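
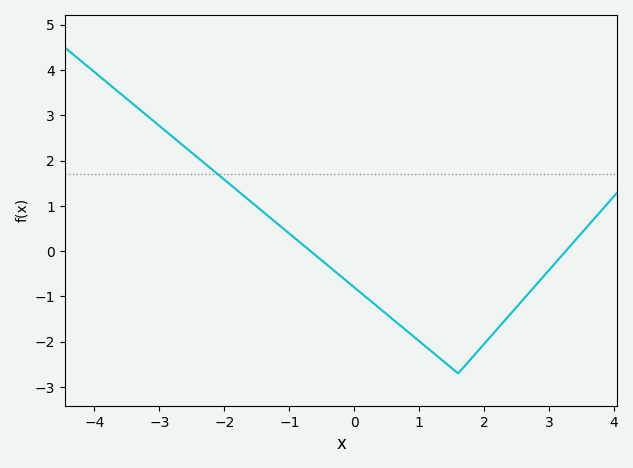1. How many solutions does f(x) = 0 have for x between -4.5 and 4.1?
2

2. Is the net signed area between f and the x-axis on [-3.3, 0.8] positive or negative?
positive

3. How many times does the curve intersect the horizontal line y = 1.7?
1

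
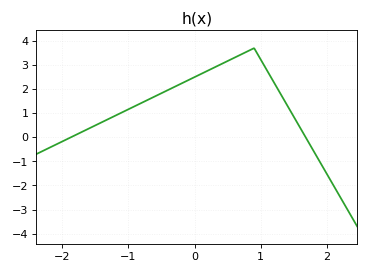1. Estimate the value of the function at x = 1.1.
2.8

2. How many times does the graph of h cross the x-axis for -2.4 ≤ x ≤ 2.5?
2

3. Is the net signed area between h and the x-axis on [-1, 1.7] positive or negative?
positive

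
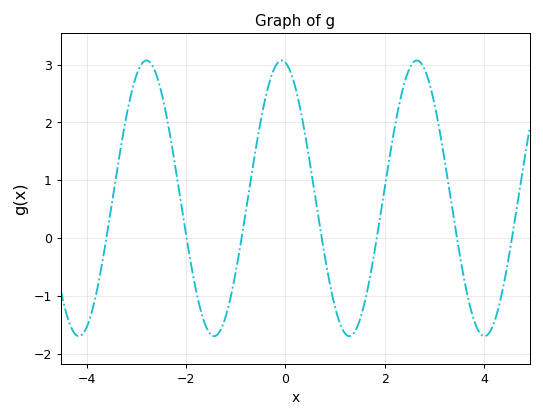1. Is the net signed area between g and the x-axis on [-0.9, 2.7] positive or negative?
positive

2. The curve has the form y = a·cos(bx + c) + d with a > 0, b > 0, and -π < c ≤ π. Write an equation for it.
y = 2.38cos(2.31x + 0.17) + 0.69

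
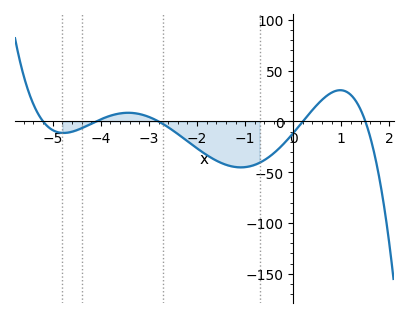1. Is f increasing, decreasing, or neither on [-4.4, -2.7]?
neither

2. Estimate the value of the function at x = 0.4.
11.4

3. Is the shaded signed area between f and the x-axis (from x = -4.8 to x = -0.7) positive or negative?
negative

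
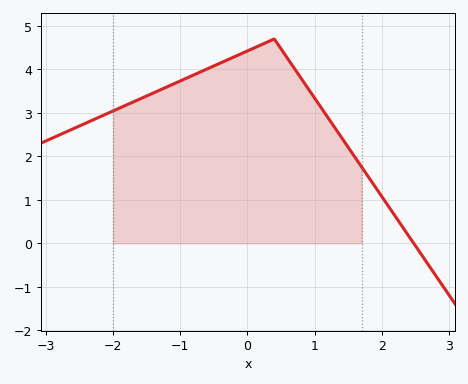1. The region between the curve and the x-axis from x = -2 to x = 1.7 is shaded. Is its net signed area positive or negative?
positive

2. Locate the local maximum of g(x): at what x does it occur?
0.4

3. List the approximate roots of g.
2.48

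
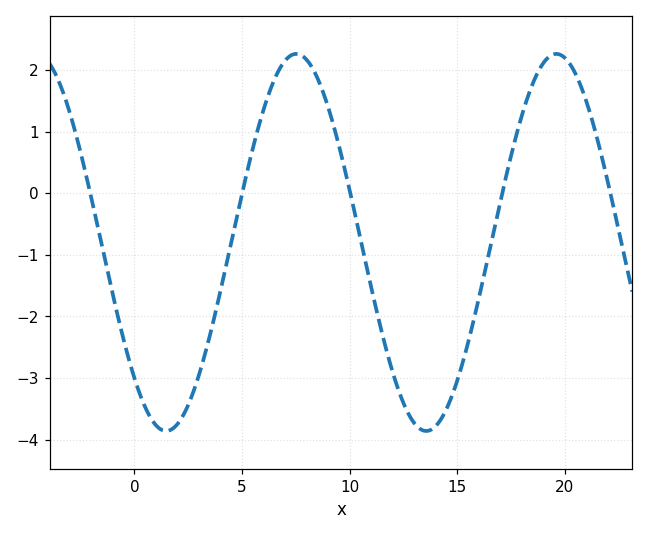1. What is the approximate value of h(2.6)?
-3.4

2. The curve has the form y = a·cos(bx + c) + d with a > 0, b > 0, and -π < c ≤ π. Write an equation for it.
y = 3.06cos(0.52x + 2.4) - 0.8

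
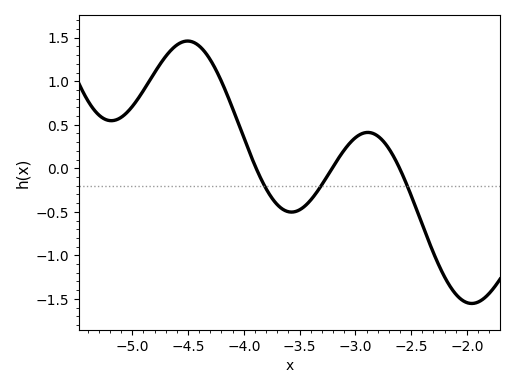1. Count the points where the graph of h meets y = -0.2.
3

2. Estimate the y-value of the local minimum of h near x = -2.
-1.55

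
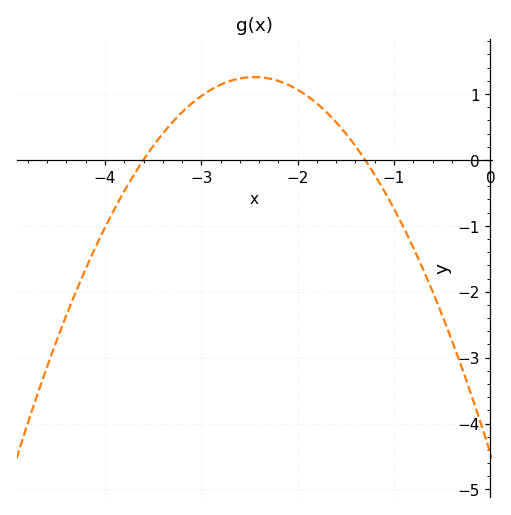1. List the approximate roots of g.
-3.6, -1.3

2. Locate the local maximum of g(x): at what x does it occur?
-2.45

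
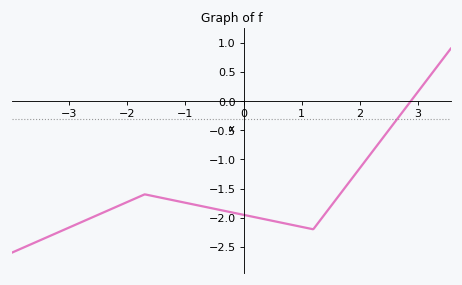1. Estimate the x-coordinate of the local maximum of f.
-1.8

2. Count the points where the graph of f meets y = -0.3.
1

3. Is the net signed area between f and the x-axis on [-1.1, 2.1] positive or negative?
negative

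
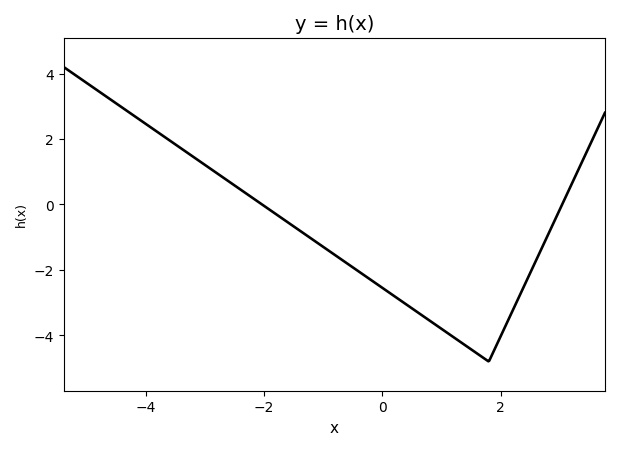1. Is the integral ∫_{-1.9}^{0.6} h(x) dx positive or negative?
negative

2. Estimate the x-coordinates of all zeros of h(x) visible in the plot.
-2.03, 3.04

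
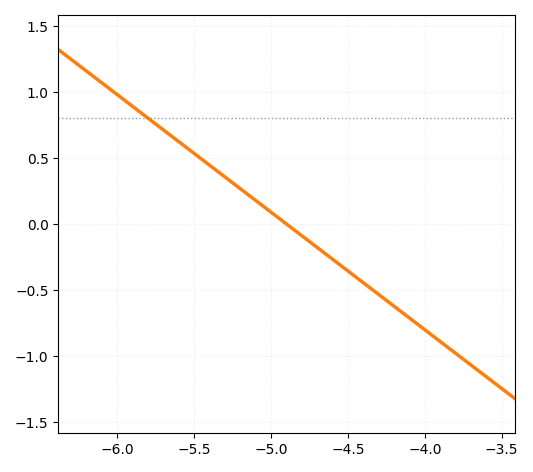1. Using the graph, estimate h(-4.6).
-0.25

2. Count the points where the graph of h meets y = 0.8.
1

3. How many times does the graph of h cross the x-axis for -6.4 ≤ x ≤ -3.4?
1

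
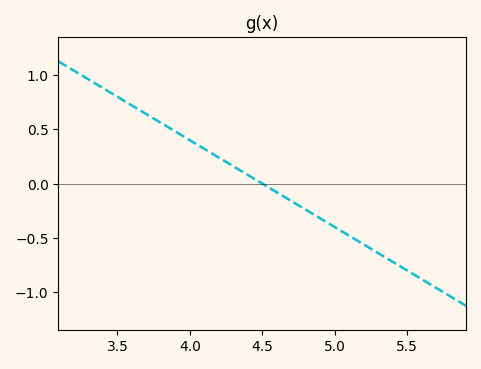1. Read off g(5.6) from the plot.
-0.9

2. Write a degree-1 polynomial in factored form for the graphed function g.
y = -0.8(x - 4.5)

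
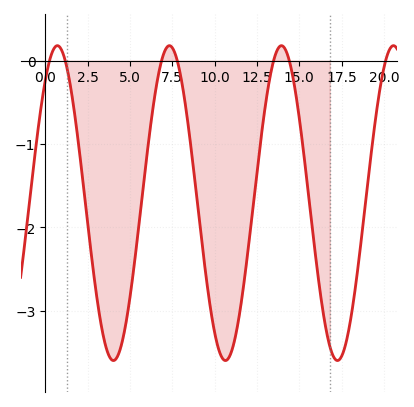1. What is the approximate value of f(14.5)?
-0.076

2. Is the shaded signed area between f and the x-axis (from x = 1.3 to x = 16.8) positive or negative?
negative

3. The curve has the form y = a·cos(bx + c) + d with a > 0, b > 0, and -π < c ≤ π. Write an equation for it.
y = 1.89cos(0.95x - 0.682) - 1.71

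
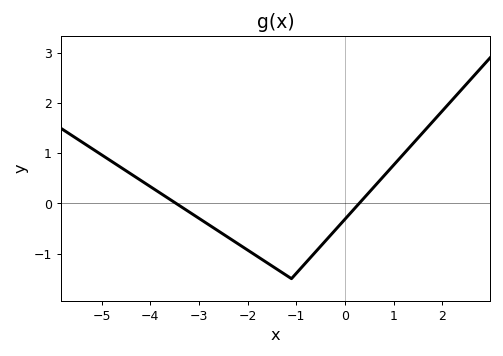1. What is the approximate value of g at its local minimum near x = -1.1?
-1.5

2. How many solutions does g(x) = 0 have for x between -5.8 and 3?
2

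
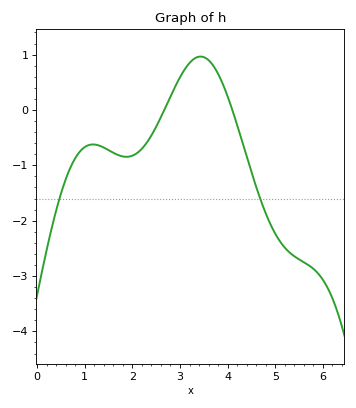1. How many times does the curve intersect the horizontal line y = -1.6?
2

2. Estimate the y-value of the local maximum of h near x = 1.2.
-0.623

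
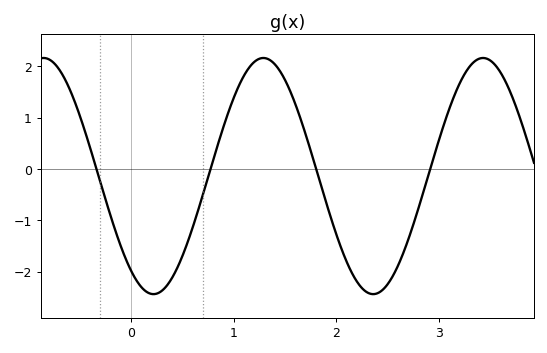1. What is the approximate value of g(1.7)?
0.7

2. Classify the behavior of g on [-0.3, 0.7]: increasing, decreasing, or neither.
neither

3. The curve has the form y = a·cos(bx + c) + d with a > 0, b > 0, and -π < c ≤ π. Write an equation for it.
y = 2.3cos(2.9x + 2.5) - 0.14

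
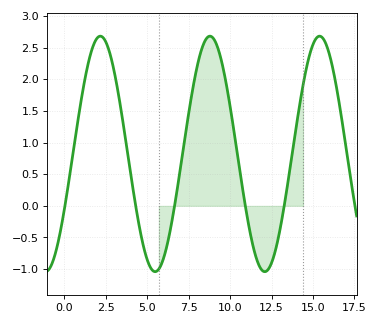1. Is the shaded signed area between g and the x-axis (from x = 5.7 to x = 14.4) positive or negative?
positive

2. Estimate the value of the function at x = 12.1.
-1.05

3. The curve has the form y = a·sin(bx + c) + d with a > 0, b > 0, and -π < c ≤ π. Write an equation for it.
y = 1.86sin(0.95x - 0.49) + 0.82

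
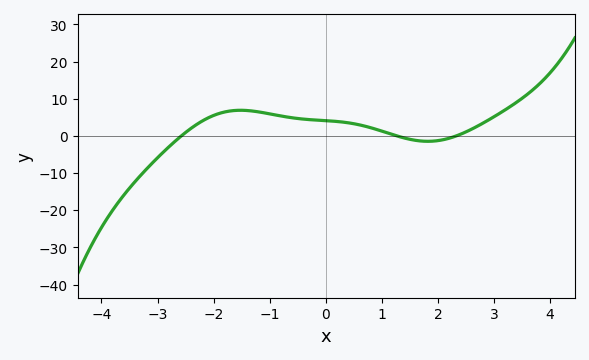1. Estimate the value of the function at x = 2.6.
1.8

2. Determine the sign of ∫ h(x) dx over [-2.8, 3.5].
positive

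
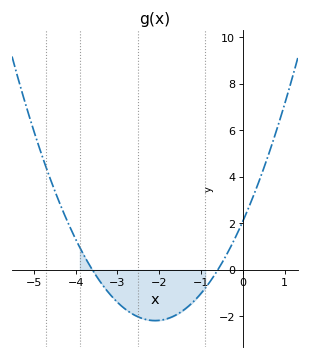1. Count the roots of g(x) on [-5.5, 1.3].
2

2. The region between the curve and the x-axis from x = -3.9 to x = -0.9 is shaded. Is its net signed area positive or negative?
negative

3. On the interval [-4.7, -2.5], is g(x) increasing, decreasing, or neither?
decreasing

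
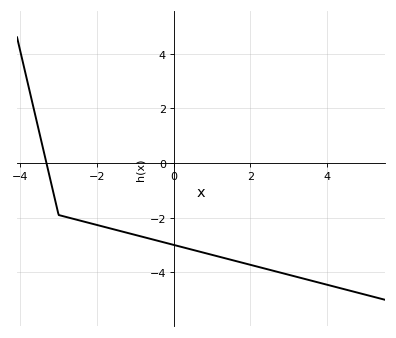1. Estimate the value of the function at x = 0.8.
-3.2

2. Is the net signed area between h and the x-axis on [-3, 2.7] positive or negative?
negative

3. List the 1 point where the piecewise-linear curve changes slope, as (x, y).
(-3, -1.9)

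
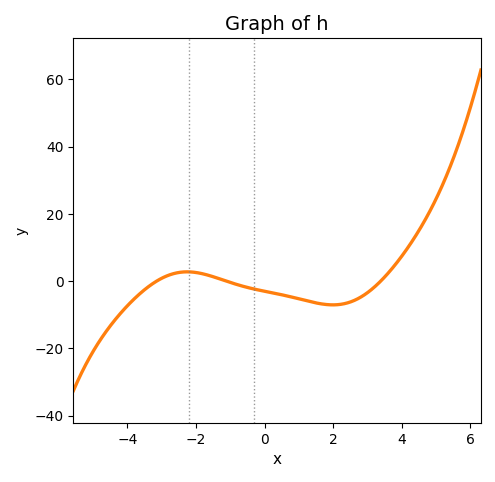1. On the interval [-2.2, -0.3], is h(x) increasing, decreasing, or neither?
decreasing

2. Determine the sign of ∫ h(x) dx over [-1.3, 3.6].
negative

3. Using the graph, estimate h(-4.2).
-9.56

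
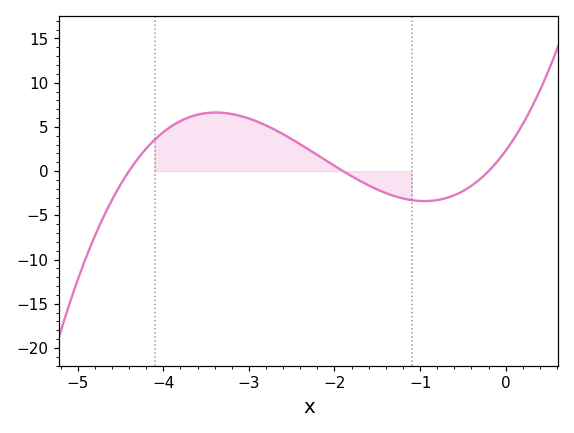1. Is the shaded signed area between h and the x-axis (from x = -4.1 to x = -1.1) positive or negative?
positive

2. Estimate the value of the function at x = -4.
4.4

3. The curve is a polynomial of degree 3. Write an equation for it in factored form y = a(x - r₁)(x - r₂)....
y = 1.38(x + 4.4)(x + 1.9)(x + 0.2)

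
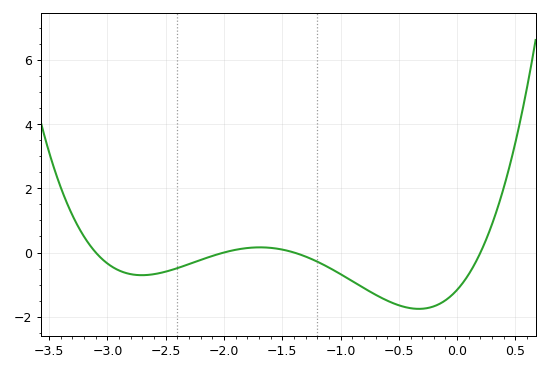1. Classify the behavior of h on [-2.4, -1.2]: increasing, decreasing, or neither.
neither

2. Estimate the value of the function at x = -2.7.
-0.8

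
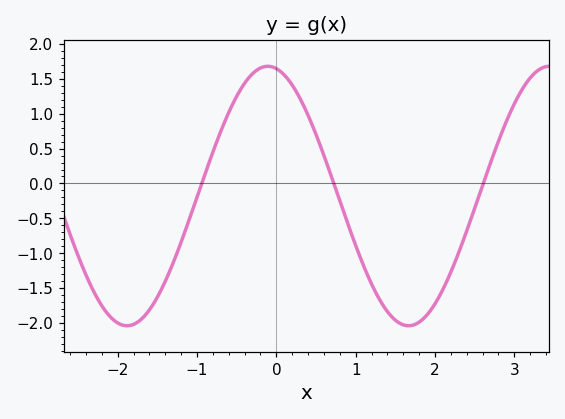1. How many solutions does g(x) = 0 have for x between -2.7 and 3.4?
3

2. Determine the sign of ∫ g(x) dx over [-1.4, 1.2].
positive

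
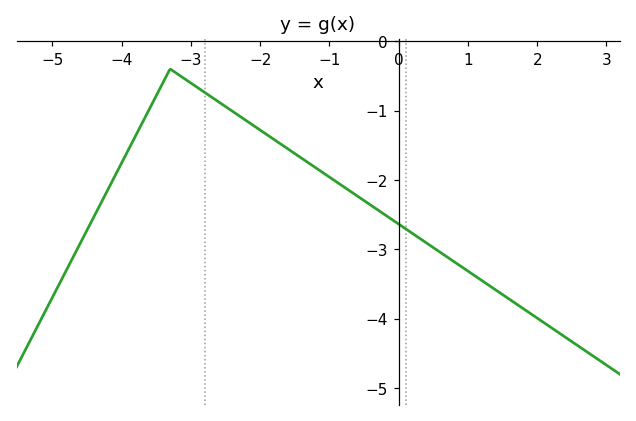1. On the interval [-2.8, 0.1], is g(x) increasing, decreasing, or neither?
decreasing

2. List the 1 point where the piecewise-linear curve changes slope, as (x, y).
(-3.3, -0.4)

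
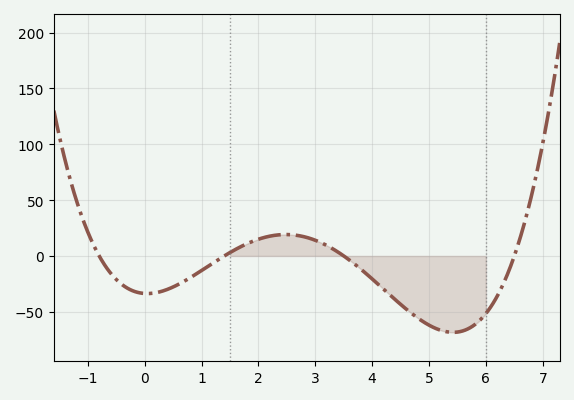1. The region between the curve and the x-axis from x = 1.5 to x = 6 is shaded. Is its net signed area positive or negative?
negative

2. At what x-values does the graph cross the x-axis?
-0.8, 1.4, 3.5, 6.5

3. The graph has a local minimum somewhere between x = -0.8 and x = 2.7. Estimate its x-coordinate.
0.044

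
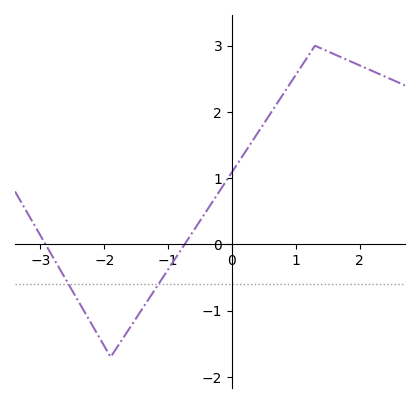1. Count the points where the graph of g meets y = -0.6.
2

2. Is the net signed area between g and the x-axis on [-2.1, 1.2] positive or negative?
positive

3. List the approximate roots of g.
-2.92, -0.743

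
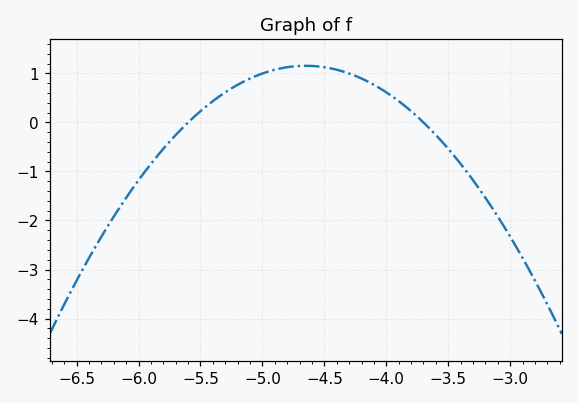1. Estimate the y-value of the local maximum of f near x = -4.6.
1.16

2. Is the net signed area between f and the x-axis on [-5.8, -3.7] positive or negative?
positive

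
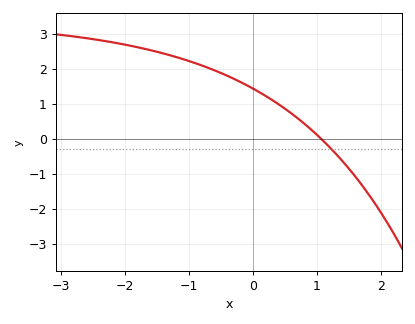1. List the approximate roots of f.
1.06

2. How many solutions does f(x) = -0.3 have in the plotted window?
1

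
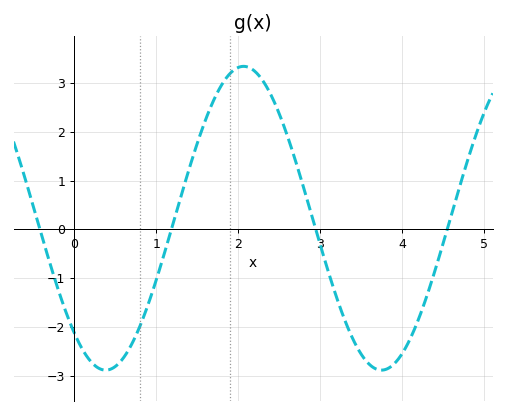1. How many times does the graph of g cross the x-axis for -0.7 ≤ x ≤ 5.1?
4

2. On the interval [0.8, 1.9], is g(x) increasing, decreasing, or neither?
increasing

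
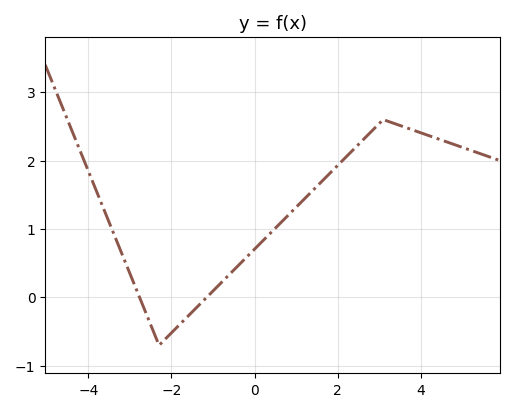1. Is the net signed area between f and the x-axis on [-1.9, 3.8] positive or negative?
positive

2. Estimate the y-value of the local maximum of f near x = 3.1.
2.6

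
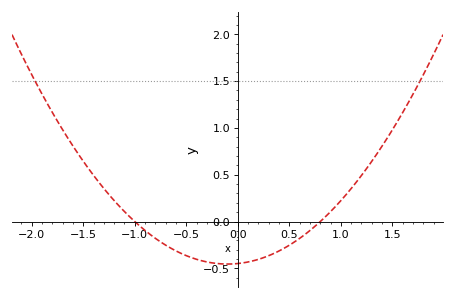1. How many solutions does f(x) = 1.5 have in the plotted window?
2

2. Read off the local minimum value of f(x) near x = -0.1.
-0.45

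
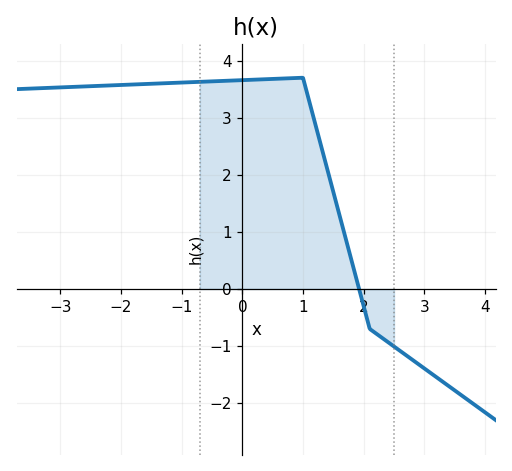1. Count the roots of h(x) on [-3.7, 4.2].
1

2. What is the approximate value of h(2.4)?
-0.9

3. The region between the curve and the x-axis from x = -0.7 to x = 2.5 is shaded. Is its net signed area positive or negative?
positive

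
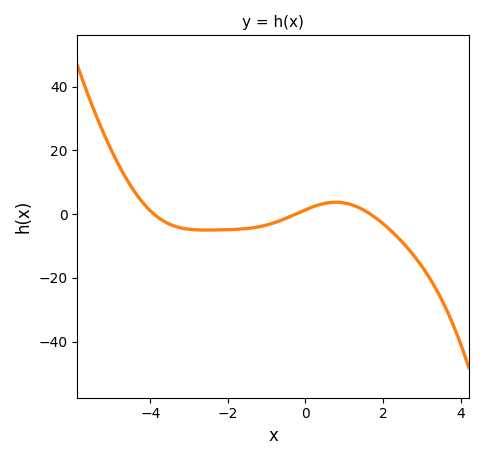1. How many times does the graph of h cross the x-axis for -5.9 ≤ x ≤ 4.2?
3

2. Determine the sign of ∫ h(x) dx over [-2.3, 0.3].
negative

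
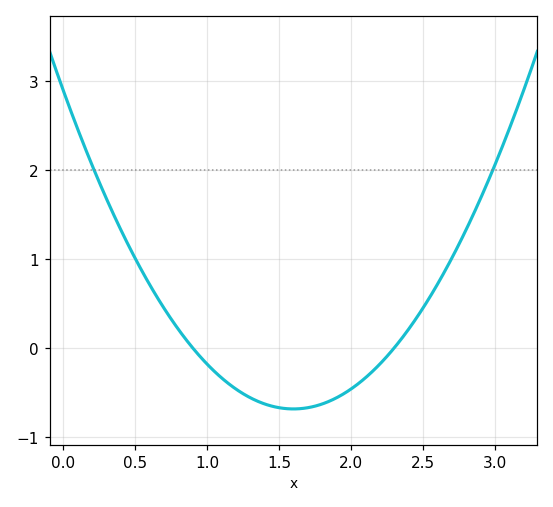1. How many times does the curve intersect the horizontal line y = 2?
2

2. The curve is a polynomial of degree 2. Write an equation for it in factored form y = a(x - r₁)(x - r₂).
y = 1.4(x - 0.9)(x - 2.3)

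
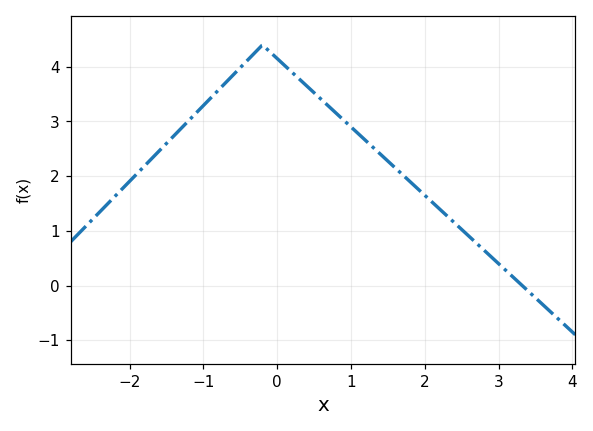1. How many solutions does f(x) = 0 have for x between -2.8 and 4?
1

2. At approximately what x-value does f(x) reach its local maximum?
-0.2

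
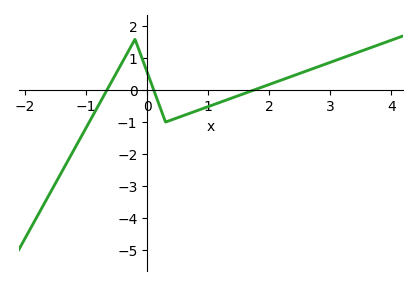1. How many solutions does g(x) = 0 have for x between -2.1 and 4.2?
3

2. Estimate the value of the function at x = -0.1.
1.08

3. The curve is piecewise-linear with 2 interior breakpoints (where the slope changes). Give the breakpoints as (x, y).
(-0.2, 1.6); (0.3, -1)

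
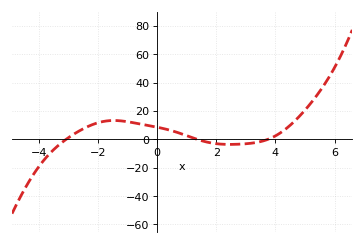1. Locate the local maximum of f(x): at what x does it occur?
-1.4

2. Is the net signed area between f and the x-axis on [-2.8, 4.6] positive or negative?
positive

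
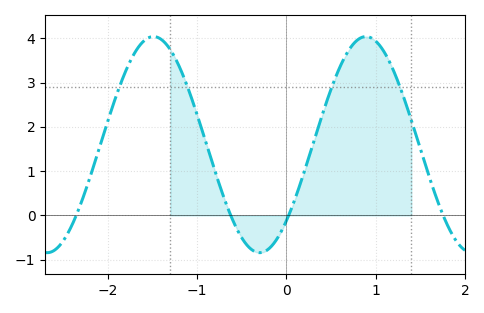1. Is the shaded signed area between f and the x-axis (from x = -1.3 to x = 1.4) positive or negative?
positive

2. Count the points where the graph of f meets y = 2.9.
4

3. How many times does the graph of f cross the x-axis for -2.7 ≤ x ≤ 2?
4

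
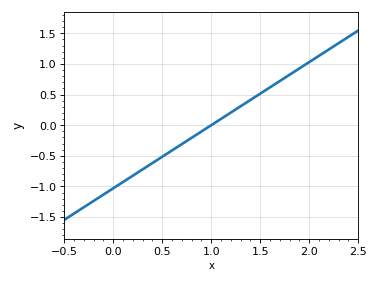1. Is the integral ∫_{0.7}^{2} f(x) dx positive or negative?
positive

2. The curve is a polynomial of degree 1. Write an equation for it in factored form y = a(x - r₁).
y = 1.03(x - 1)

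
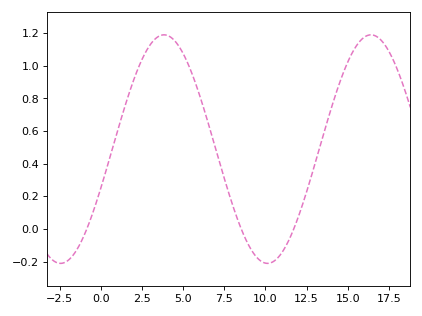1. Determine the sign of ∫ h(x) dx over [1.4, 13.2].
positive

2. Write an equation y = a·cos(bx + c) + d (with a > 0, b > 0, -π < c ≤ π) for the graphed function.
y = 0.7cos(0.5x - 1.92) + 0.49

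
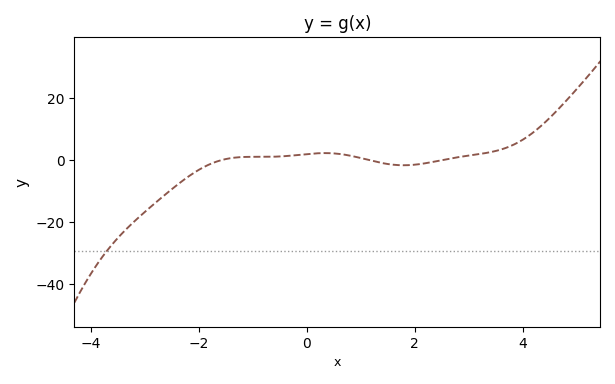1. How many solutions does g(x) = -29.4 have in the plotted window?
1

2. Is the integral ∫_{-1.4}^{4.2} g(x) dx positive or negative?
positive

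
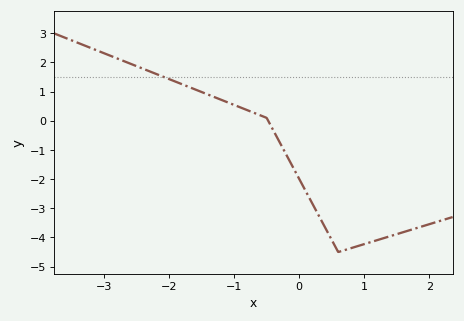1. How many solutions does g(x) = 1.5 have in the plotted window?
1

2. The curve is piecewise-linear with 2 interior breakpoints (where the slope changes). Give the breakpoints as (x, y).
(-0.5, 0.1); (0.6, -4.5)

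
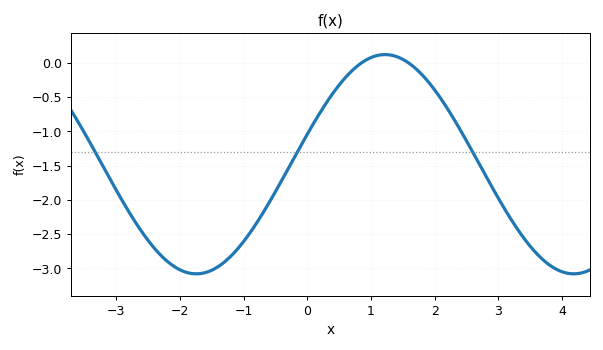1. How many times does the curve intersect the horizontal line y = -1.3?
3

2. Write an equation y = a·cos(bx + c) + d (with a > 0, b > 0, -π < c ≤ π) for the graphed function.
y = 1.6cos(1.06x - 1.29) - 1.48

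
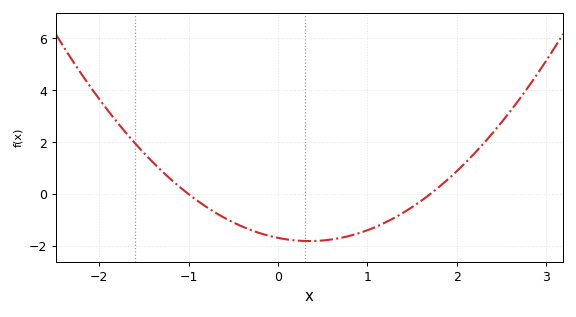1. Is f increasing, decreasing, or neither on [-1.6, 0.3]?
decreasing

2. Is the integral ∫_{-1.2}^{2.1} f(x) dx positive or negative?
negative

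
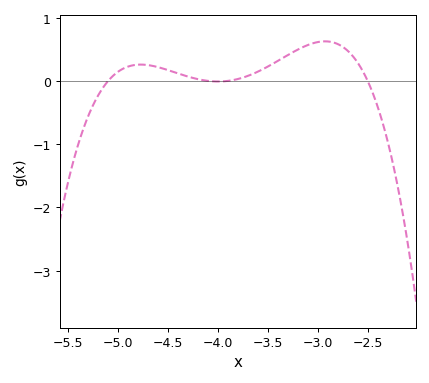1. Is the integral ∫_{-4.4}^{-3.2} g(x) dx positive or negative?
positive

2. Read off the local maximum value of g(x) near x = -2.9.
0.625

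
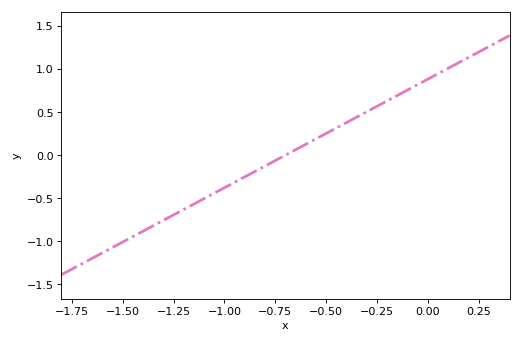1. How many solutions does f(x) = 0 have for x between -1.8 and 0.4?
1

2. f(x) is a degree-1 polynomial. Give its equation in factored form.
y = 1.26(x + 0.7)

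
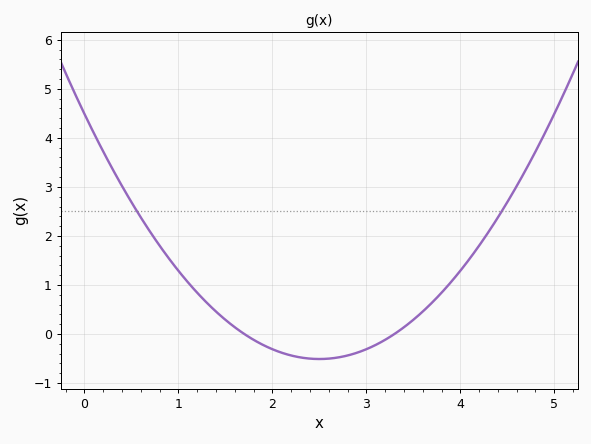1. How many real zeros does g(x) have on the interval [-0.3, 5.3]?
2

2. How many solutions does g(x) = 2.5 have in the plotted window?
2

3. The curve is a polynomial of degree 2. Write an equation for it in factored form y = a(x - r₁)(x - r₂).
y = 0.8(x - 1.7)(x - 3.3)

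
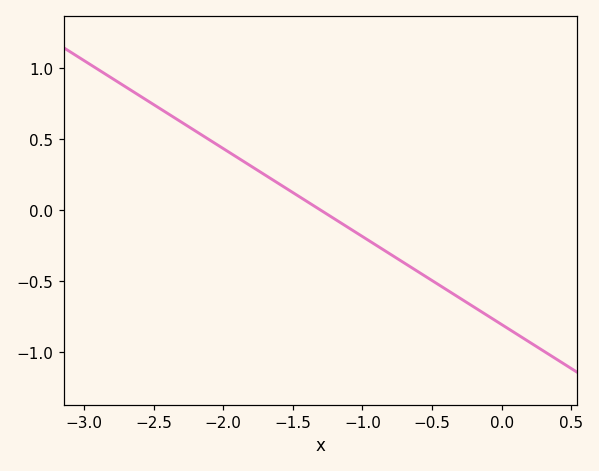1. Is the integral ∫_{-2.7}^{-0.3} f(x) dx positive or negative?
positive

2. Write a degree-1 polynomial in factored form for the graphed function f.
y = -0.62(x + 1.3)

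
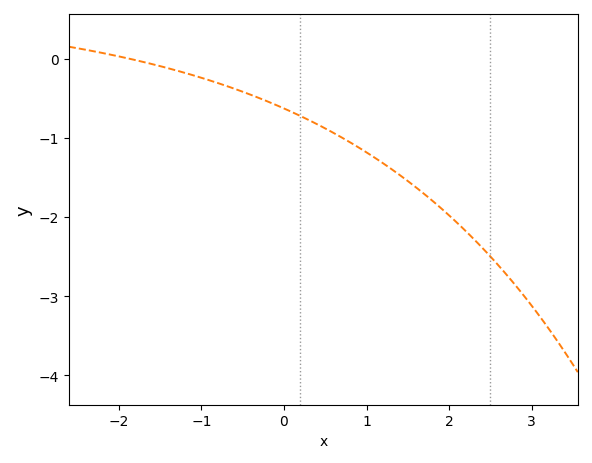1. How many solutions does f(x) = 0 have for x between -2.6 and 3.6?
1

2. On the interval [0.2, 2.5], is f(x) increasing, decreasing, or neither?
decreasing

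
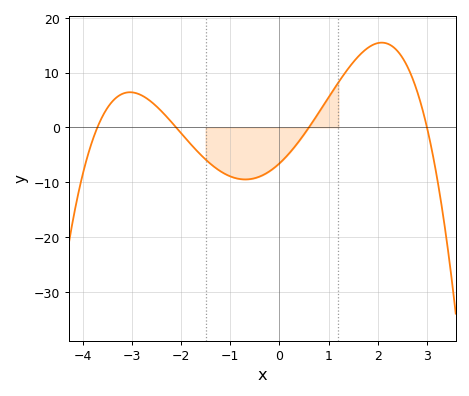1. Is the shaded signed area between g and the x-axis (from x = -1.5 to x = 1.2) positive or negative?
negative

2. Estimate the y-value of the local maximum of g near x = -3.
6.41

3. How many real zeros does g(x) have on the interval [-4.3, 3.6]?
4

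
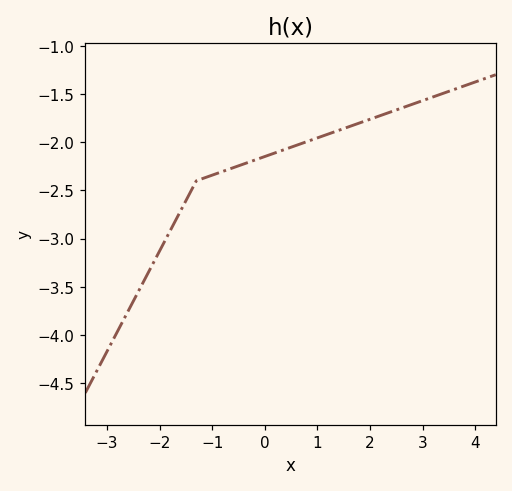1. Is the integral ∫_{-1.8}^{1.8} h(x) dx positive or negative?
negative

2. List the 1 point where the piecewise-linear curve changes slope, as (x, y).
(-1.3, -2.4)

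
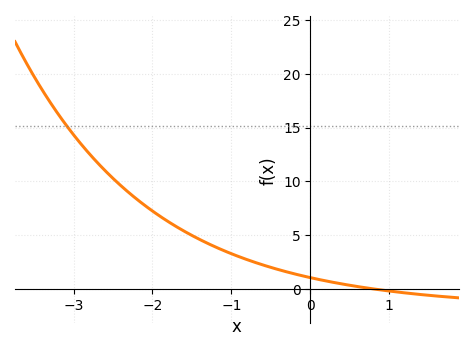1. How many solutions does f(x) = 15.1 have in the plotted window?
1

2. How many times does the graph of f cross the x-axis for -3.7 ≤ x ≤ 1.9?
1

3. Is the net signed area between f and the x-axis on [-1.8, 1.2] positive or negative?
positive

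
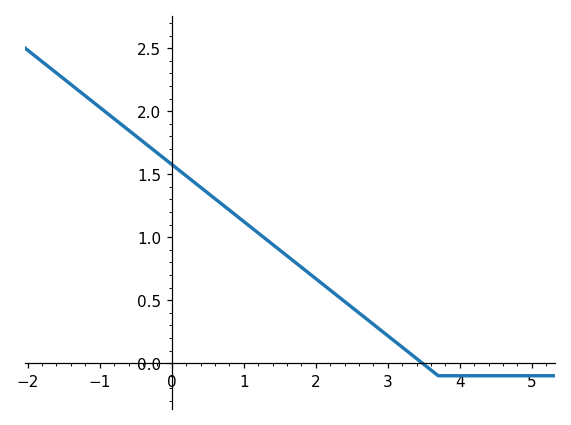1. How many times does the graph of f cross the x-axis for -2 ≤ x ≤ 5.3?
1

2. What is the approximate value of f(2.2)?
0.58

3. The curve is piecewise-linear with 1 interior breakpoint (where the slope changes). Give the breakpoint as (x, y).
(3.7, -0.1)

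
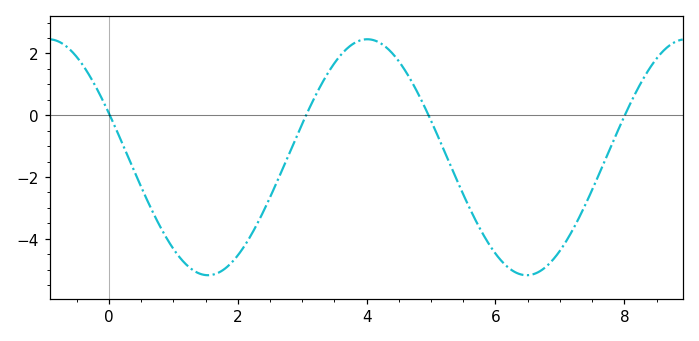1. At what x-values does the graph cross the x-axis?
0, 3, 5, 8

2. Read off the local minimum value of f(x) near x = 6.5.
-5.2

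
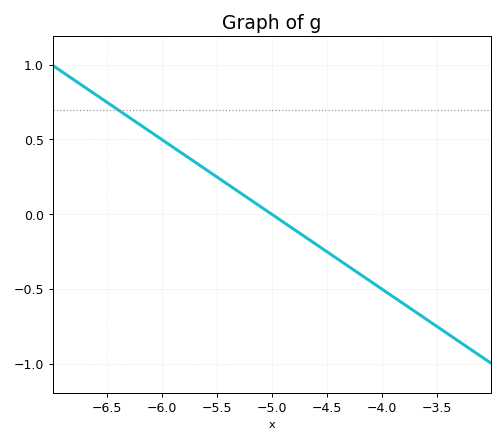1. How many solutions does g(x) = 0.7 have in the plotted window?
1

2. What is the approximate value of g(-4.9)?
-0.05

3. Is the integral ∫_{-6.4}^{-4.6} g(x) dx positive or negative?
positive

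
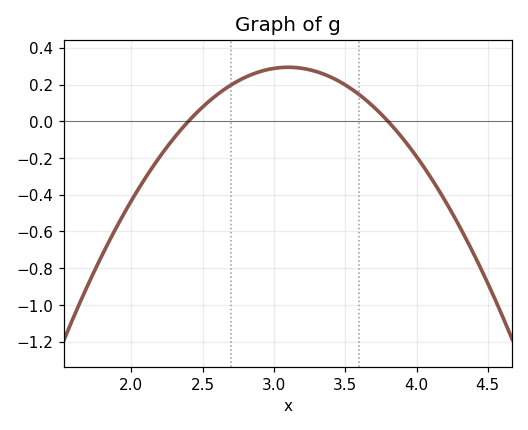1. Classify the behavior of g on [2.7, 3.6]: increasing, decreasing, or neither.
neither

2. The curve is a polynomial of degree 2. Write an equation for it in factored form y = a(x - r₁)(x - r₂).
y = -0.6(x - 2.4)(x - 3.8)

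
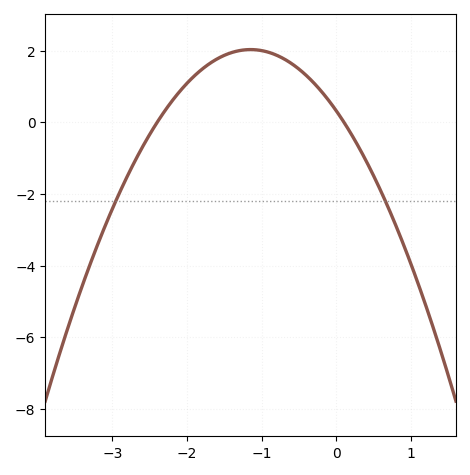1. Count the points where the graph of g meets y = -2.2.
2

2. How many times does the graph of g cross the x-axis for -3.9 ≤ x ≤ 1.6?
2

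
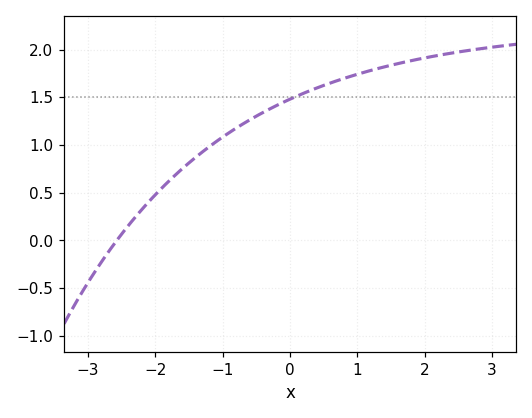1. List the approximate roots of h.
-2.57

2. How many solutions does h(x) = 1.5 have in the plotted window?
1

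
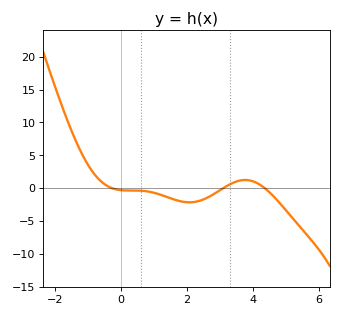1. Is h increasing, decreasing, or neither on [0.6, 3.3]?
neither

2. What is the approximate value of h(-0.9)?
3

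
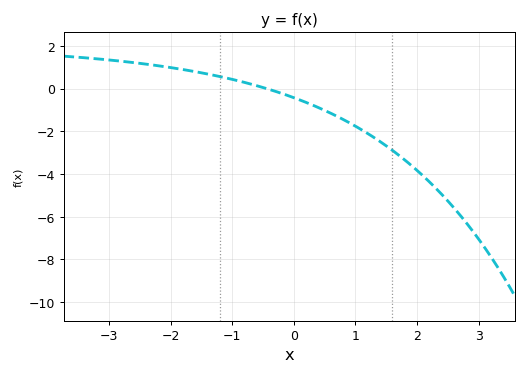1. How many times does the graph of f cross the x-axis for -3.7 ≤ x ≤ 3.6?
1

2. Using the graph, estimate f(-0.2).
-0.2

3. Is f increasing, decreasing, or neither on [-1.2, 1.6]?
decreasing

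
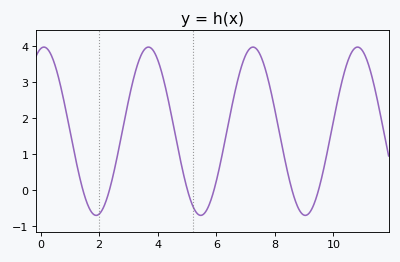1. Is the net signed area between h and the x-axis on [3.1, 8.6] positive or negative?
positive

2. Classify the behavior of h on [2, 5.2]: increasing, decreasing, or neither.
neither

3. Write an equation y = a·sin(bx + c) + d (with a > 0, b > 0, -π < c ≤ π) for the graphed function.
y = 2.34sin(1.8x + 1.4) + 1.64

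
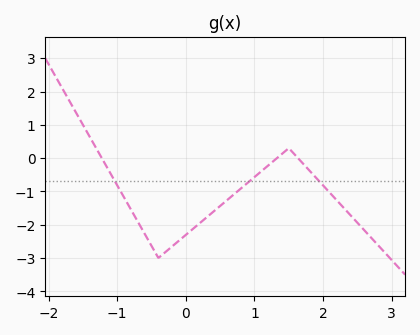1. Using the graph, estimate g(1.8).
-0.4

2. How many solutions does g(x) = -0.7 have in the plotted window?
3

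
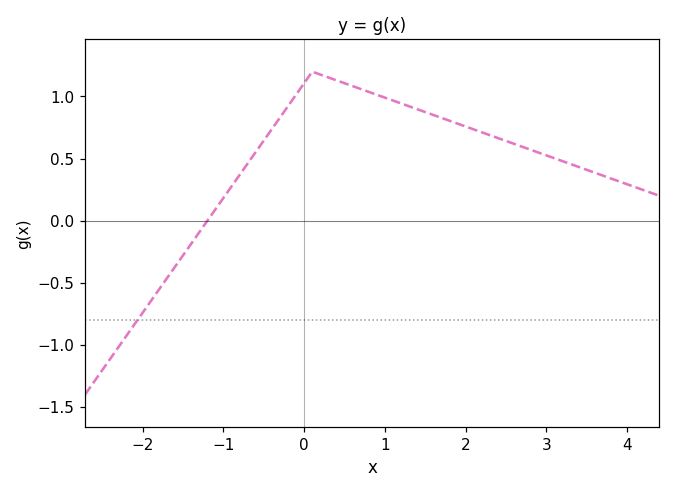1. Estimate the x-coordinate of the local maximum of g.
0.1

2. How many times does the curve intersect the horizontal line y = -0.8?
1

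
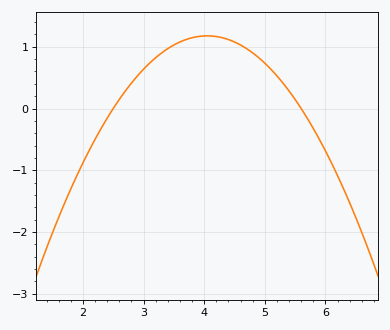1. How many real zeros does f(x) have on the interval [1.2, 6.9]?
2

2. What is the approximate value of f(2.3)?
-0.3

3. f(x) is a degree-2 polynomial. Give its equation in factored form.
y = -0.49(x - 2.5)(x - 5.6)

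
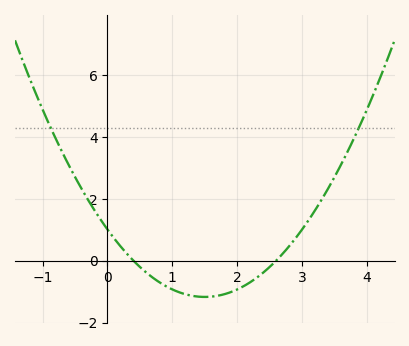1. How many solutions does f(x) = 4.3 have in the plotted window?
2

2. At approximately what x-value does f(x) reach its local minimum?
1.5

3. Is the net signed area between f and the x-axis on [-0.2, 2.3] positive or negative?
negative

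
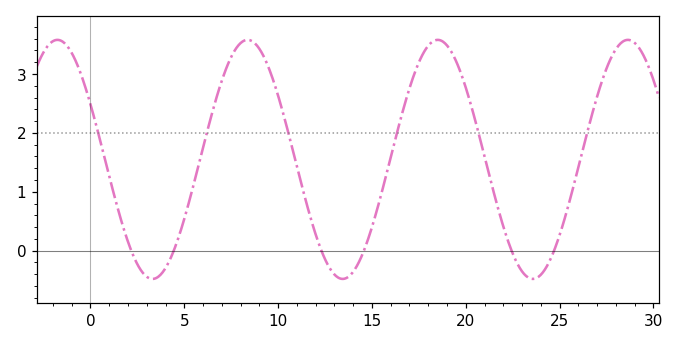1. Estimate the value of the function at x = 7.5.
3.29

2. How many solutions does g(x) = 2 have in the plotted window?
6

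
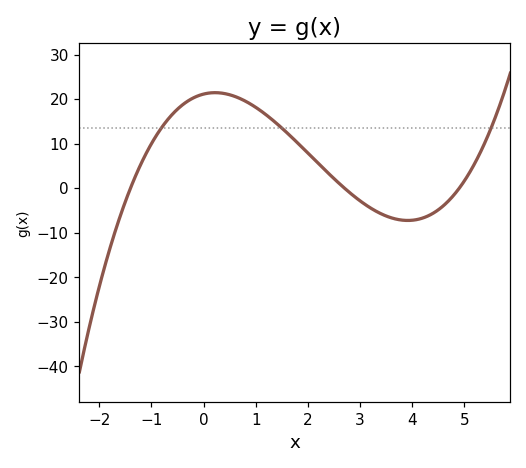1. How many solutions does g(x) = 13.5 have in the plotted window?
3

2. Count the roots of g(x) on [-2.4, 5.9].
3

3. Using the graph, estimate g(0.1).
21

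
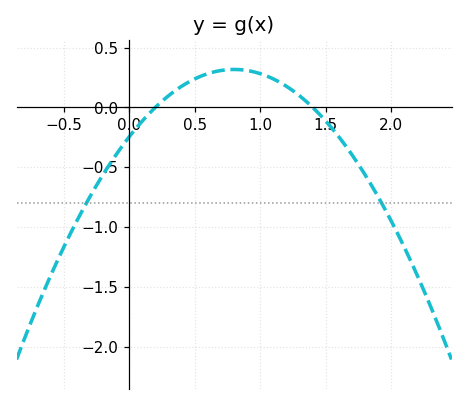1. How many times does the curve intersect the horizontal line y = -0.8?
2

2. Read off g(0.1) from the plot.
-0.1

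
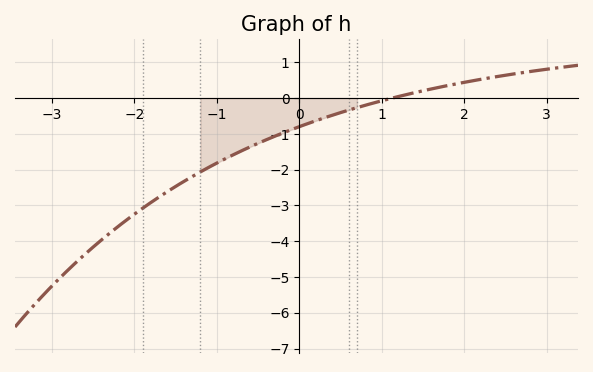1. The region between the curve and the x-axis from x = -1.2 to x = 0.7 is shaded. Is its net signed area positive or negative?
negative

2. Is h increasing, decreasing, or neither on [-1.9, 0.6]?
increasing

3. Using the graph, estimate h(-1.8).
-2.9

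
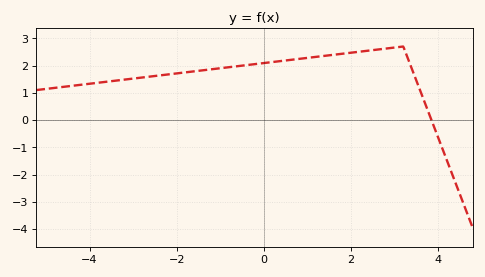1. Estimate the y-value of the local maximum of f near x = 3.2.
2.7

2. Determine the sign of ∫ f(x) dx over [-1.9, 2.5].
positive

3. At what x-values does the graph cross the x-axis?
3.85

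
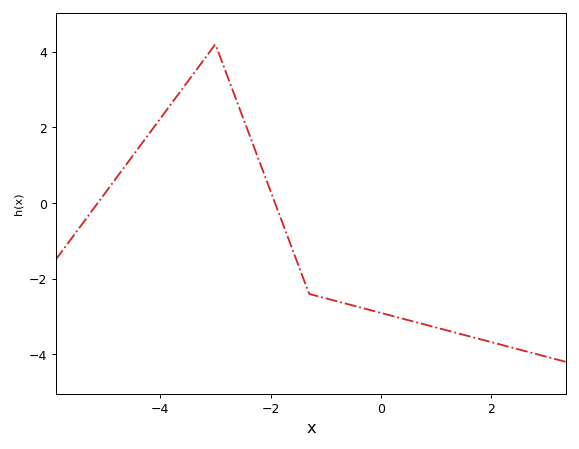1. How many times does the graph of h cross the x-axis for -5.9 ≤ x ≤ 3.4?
2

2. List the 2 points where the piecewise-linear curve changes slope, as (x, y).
(-3, 4.2); (-1.3, -2.4)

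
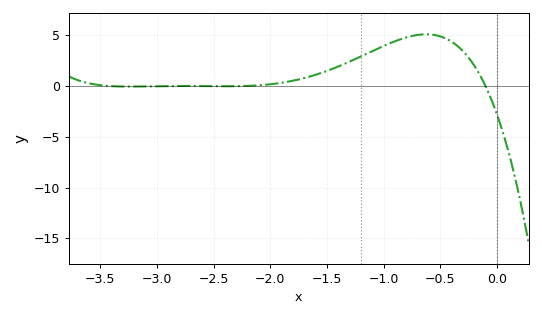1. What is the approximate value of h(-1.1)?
3.5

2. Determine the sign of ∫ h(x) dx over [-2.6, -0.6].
positive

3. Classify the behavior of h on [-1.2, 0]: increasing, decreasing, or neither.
neither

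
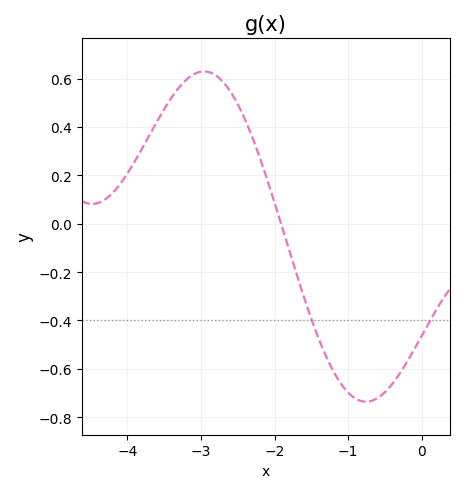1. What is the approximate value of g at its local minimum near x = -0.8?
-0.736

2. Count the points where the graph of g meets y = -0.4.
2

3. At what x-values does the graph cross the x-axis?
-1.91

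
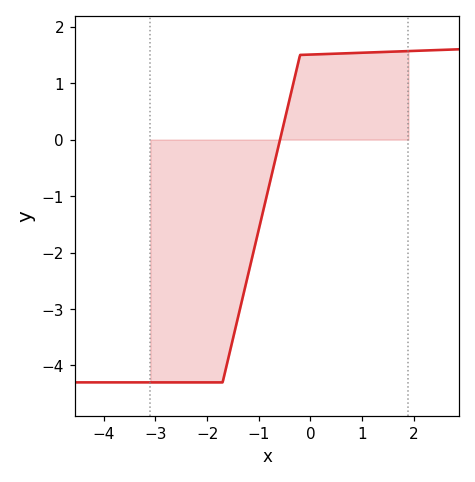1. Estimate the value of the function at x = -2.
-4.3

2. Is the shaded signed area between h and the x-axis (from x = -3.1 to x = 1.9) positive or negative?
negative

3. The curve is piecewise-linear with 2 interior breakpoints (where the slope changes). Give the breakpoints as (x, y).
(-1.7, -4.3); (-0.2, 1.5)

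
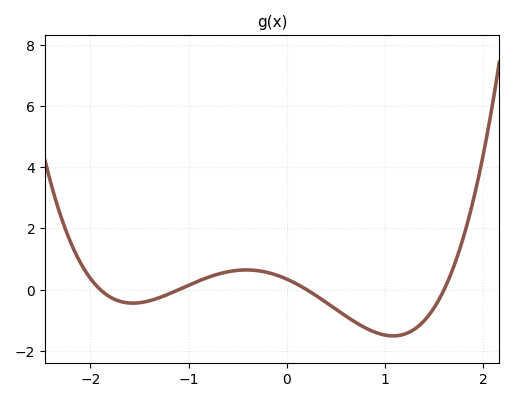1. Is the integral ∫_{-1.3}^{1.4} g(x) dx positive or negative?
negative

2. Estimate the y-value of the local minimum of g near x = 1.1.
-1.52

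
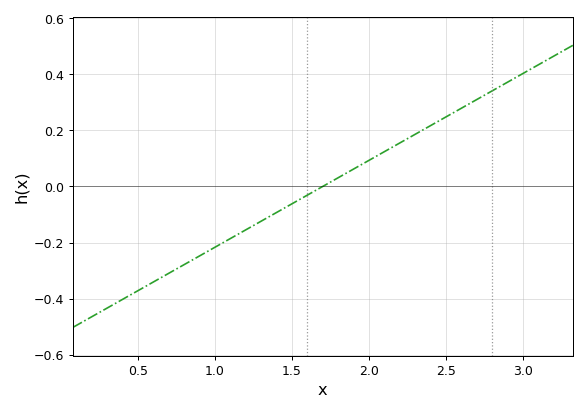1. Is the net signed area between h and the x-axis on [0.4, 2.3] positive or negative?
negative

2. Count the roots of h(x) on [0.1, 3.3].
1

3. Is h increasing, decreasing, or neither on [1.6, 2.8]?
increasing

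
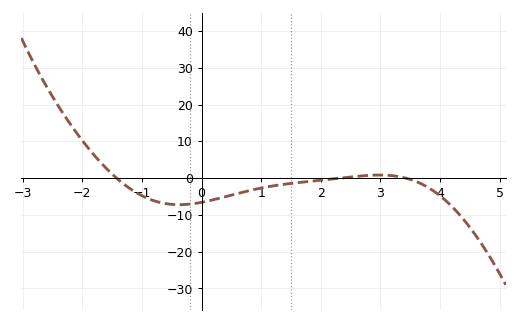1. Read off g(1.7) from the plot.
-1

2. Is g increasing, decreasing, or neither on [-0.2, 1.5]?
increasing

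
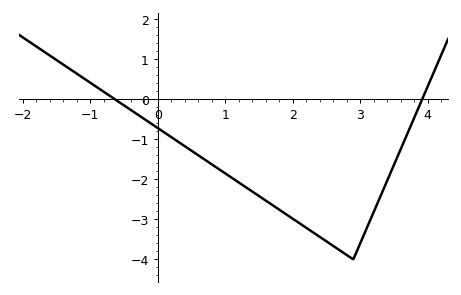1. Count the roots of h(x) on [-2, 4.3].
2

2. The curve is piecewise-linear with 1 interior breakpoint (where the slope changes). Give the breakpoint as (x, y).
(2.9, -4)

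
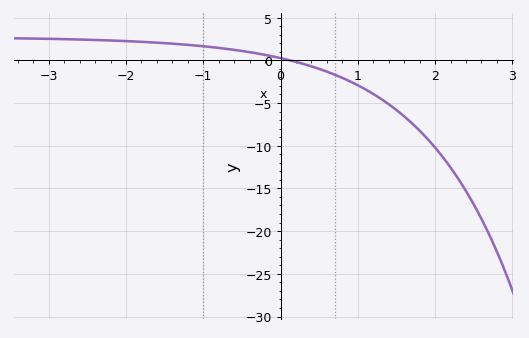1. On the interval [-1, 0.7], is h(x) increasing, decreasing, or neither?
decreasing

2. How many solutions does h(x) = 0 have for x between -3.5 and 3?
1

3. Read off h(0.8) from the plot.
-2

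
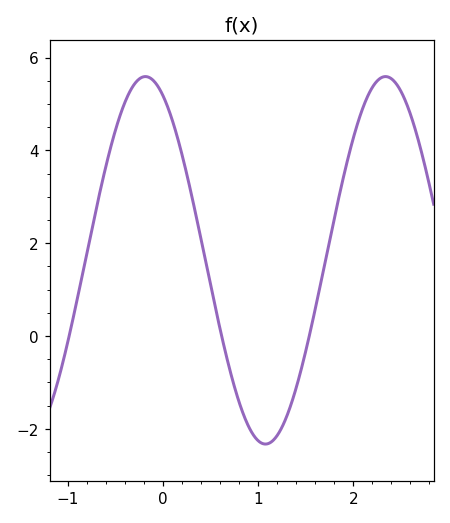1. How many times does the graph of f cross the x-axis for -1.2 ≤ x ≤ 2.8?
3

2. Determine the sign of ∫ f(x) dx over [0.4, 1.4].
negative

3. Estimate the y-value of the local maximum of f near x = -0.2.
5.59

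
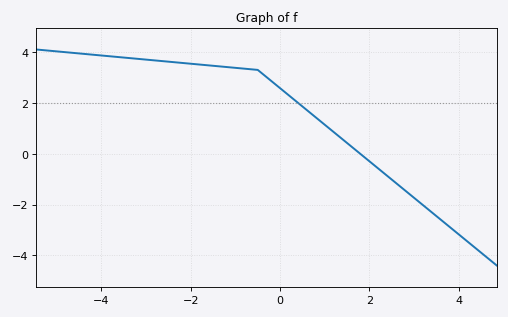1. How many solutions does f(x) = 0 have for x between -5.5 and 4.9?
1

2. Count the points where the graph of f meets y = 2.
1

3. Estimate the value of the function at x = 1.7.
0.136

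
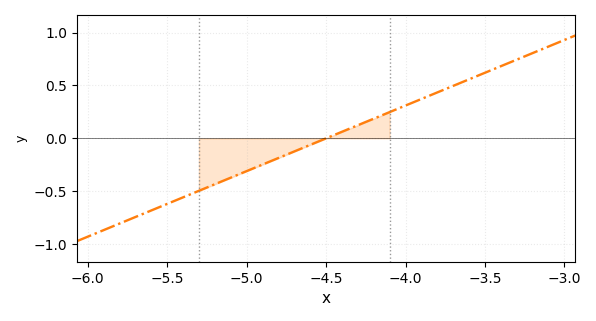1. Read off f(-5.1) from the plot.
-0.372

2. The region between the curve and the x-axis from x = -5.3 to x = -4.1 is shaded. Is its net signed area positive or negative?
negative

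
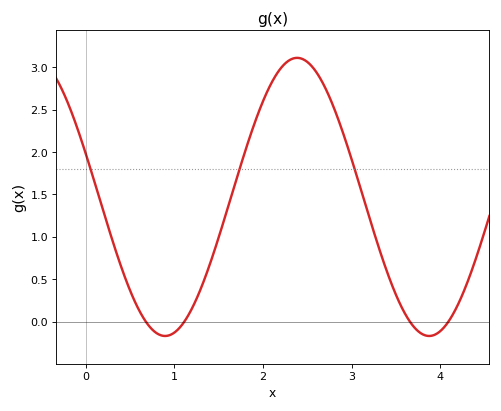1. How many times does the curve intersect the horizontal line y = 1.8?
3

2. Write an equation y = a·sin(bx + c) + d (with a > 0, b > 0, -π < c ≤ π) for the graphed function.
y = 1.64sin(2.11x + 2.82) + 1.47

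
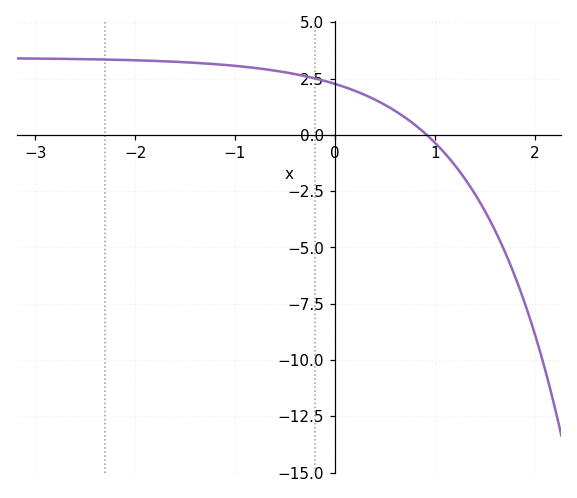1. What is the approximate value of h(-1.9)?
3.4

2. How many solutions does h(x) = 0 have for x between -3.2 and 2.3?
1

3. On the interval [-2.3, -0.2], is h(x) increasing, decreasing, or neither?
decreasing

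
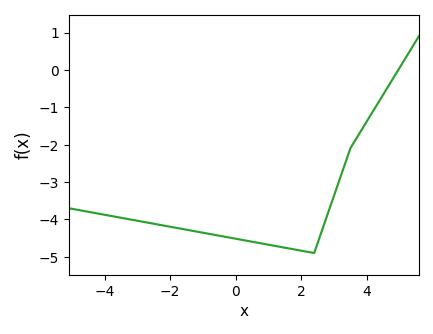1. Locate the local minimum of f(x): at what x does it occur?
2.4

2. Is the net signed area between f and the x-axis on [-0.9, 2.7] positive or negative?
negative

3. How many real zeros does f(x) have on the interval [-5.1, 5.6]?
1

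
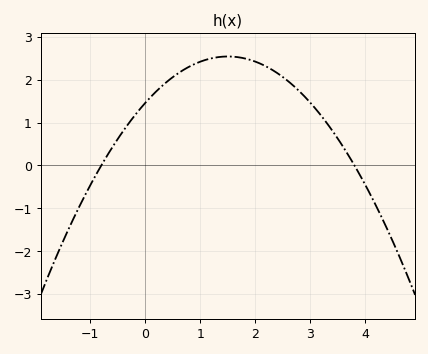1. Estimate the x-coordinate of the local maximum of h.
1.5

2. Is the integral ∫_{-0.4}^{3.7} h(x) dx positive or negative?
positive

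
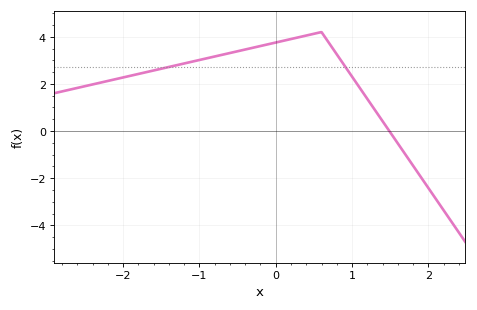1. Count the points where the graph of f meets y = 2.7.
2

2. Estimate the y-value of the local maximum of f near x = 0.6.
4.2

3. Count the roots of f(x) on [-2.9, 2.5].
1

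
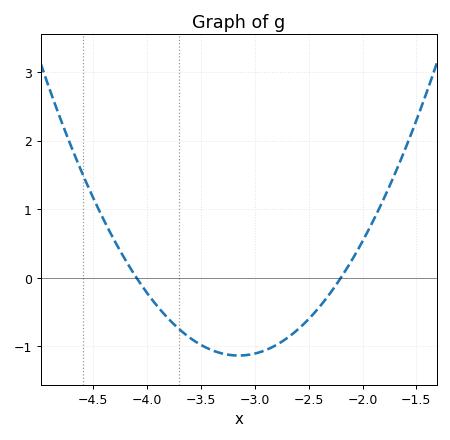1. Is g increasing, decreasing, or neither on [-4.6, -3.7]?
decreasing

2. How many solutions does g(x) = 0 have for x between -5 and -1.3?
2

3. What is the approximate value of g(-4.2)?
0.252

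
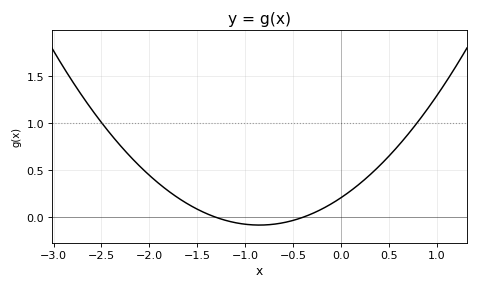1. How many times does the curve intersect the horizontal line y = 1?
2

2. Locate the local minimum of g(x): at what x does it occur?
-0.85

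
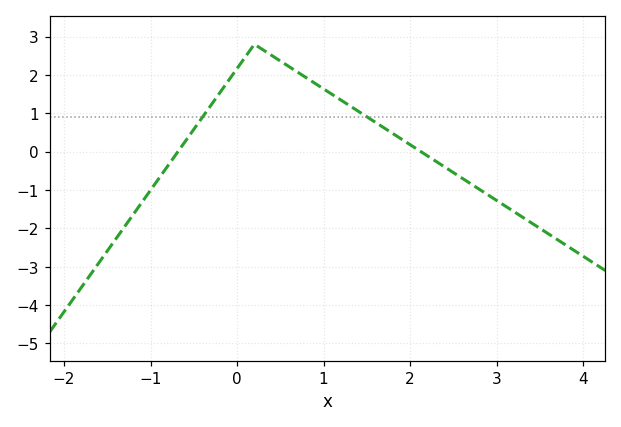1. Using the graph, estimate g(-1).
-1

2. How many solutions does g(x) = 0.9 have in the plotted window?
2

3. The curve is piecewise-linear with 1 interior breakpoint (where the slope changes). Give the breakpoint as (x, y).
(0.2, 2.8)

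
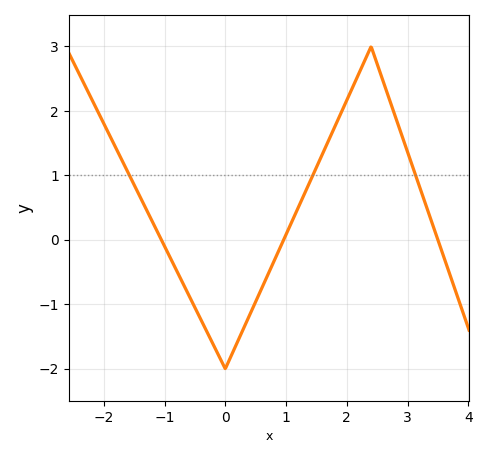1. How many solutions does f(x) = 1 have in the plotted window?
3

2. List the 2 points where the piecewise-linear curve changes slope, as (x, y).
(0, -2); (2.4, 3)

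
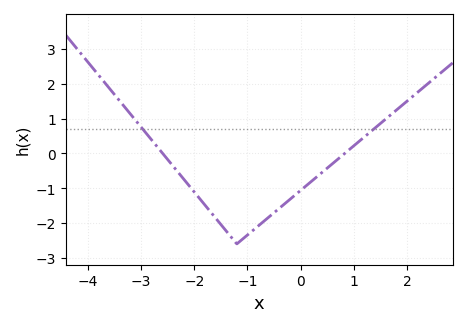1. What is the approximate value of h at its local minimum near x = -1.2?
-2.6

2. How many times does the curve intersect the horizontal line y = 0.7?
2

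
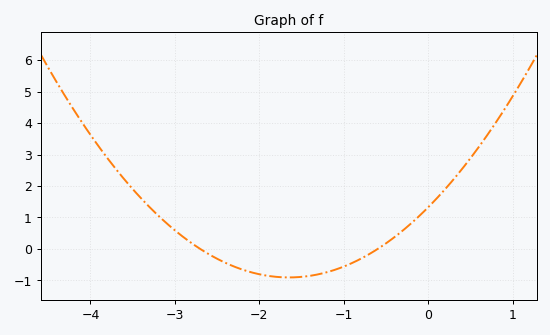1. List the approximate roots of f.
-2.7, -0.6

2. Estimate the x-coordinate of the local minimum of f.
-1.7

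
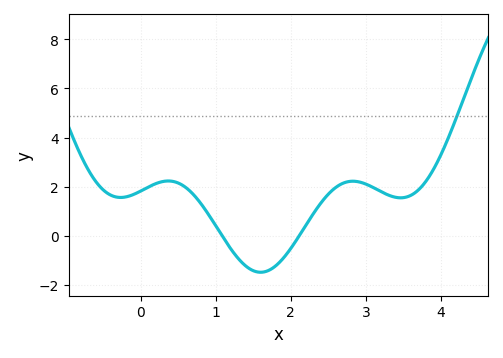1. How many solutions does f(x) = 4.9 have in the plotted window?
1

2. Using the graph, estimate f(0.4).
2.2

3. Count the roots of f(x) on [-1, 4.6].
2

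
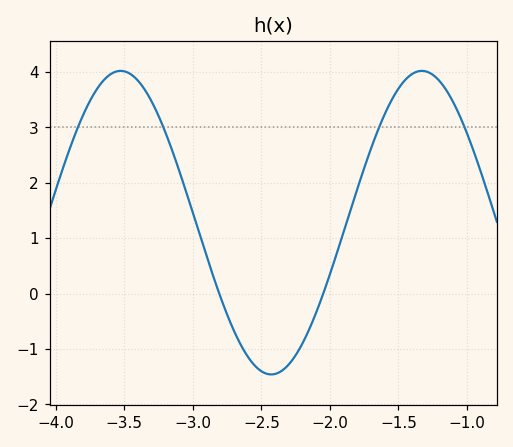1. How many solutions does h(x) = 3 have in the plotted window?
4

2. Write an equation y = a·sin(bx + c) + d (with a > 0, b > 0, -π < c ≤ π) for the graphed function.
y = 2.74sin(2.86x - 0.91) + 1.28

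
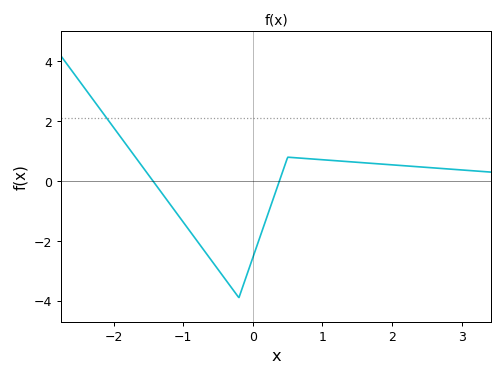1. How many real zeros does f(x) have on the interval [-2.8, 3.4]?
2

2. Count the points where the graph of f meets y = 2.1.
1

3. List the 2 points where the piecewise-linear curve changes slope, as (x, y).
(-0.2, -3.9); (0.5, 0.8)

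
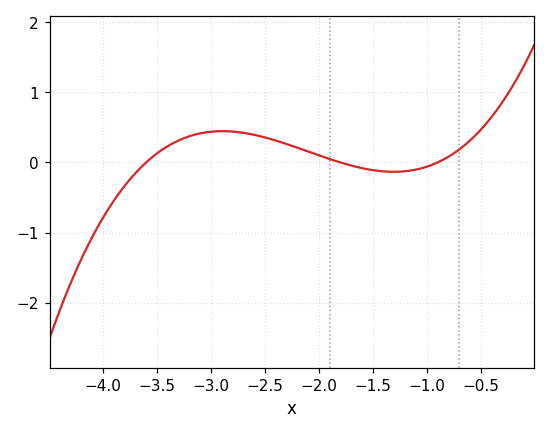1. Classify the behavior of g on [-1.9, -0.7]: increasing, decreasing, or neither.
neither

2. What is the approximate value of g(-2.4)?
0.3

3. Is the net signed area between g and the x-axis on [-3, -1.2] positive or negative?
positive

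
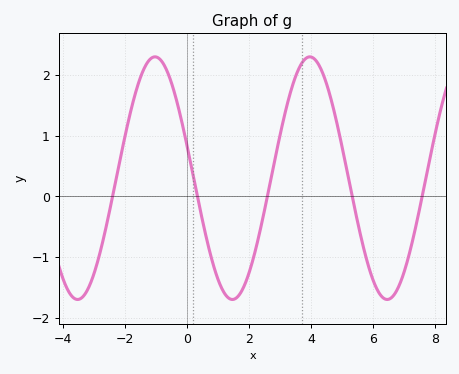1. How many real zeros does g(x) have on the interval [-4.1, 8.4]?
5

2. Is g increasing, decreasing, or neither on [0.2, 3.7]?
neither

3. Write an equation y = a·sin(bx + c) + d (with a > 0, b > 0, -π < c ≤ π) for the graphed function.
y = 2sin(1.26x + 2.86) + 0.3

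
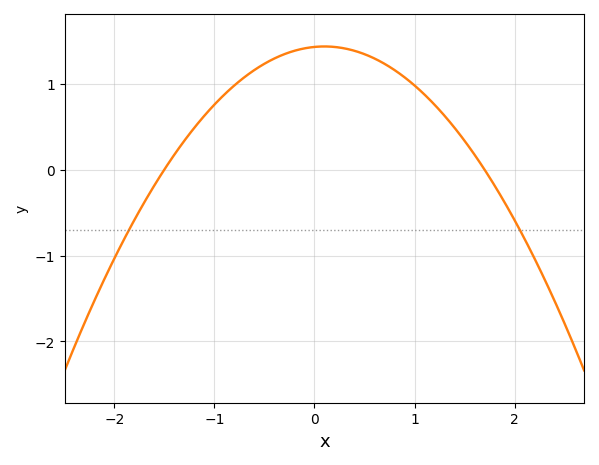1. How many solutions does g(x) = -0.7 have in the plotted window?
2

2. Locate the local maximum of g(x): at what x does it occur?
0.1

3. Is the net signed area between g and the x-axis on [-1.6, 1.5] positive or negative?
positive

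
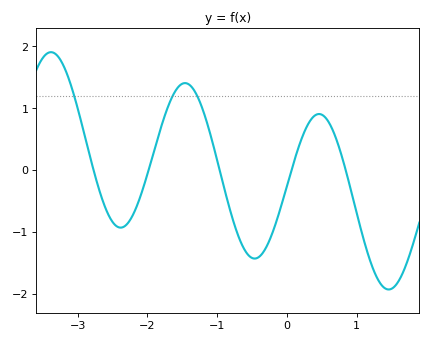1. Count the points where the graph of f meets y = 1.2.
3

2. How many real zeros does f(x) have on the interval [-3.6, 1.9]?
5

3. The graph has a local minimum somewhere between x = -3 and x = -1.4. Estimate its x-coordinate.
-2.38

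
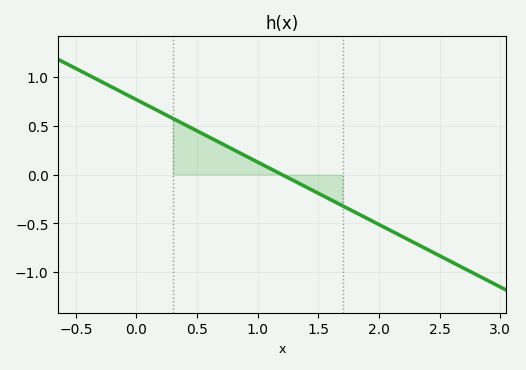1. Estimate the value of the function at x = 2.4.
-0.75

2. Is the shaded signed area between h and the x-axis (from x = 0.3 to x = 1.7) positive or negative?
positive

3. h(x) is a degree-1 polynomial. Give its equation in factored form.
y = -0.64(x - 1.2)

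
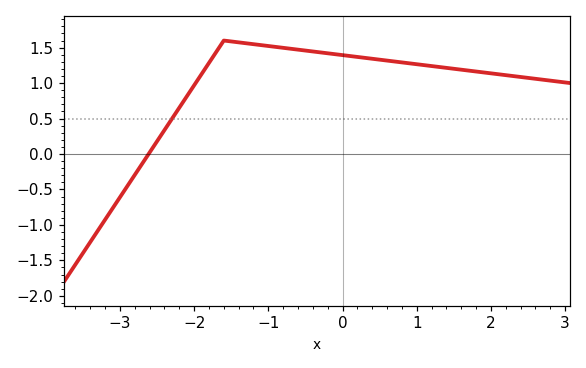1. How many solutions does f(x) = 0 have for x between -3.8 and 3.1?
1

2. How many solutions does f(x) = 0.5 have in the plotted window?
1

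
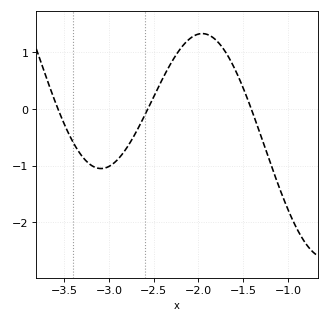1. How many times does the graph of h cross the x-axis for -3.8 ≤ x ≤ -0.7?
3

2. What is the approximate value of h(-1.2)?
-0.933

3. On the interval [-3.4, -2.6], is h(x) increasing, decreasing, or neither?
neither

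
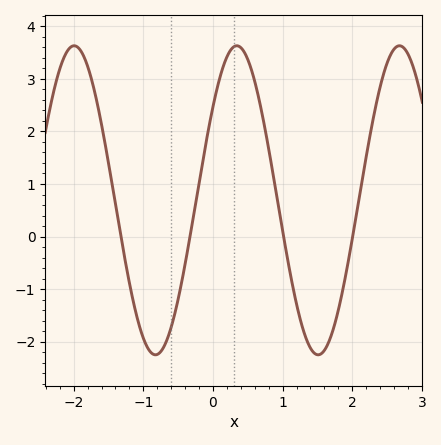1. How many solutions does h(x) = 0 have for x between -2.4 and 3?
4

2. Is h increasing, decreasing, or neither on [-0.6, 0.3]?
increasing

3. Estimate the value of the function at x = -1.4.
0.612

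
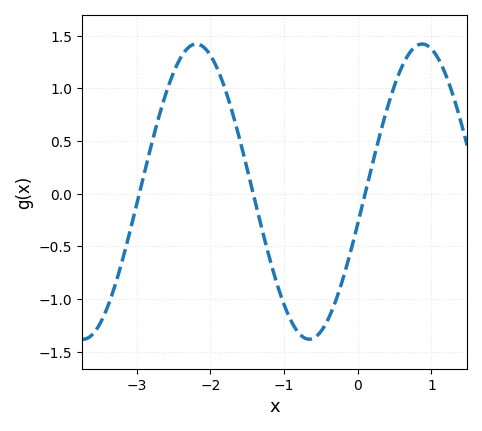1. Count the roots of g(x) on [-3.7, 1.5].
3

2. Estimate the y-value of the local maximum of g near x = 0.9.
1.4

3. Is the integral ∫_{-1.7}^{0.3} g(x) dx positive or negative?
negative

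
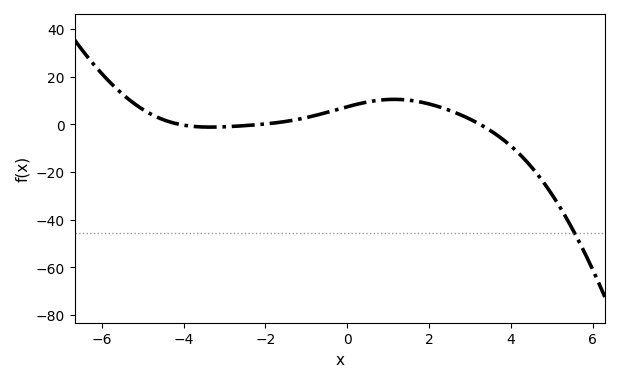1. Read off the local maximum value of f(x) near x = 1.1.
10.5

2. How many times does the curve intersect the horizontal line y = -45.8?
1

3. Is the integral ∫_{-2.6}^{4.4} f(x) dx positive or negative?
positive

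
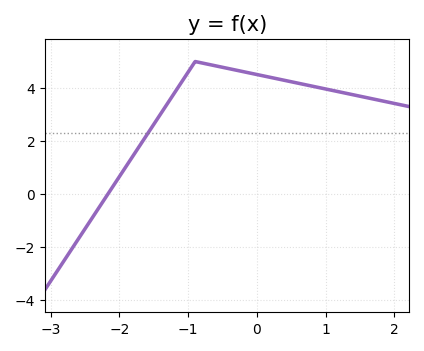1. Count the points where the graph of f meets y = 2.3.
1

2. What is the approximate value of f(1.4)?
3.8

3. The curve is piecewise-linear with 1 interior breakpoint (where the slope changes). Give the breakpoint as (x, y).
(-0.9, 5)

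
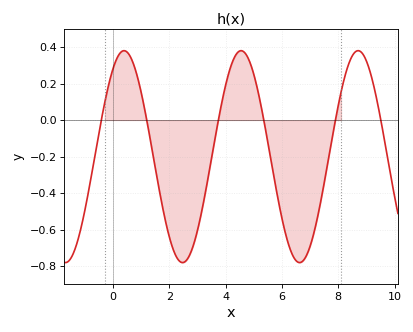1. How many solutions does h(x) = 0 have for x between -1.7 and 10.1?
6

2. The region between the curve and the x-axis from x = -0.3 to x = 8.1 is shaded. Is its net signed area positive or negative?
negative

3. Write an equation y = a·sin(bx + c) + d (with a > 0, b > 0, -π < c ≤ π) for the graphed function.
y = 0.58sin(1.51x + 0.992) - 0.2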